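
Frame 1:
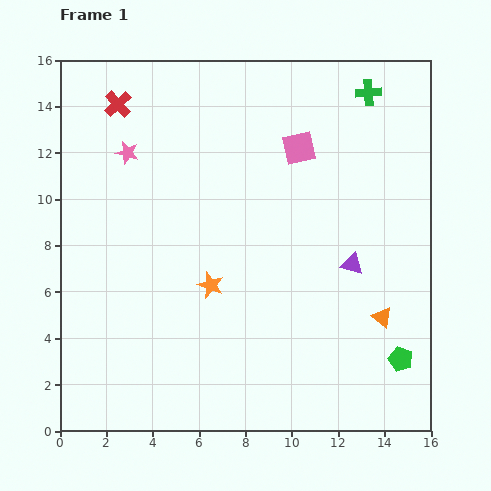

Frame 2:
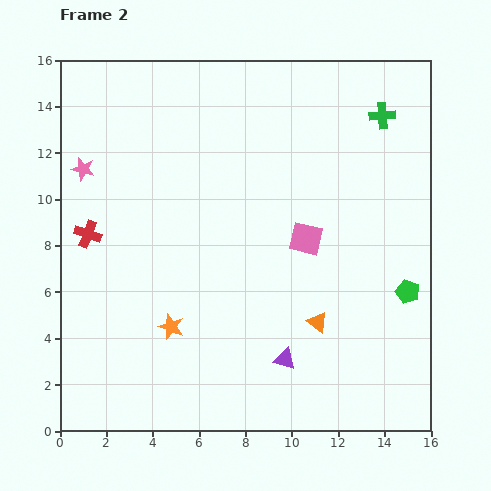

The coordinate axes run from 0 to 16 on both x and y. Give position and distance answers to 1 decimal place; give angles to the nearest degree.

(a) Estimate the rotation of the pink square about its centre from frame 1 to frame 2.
25° clockwise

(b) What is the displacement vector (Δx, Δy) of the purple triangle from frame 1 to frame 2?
(-2.9, -4.1)

The purple triangle was at (12.6, 7.2) in frame 1 and (9.7, 3.1) in frame 2.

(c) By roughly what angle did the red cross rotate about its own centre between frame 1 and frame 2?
29° counter-clockwise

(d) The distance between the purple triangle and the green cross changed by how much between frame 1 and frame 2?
+3.9

Distance in frame 1: 7.4. Distance in frame 2: 11.3.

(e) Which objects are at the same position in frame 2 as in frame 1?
none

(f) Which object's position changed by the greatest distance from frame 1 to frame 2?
the red cross

(moved 5.7; next 5.0)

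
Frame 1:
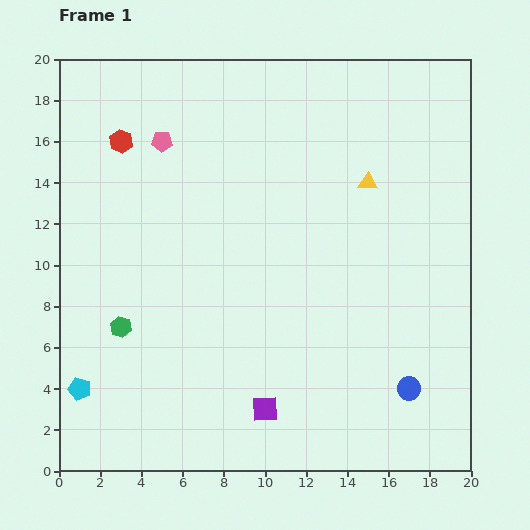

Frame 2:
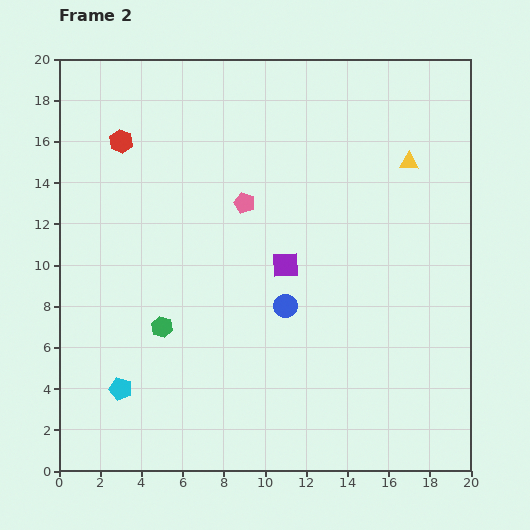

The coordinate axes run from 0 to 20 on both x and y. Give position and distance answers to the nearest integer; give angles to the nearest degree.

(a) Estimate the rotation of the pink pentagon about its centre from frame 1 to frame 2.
16° clockwise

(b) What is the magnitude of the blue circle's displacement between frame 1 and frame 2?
7

The blue circle moved from (17, 4) to (11, 8), a distance of √(6² + 4²) ≈ 7.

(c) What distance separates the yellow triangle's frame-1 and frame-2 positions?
2

The yellow triangle moved from (15, 14) to (17, 15), a distance of √(2² + 1²) ≈ 2.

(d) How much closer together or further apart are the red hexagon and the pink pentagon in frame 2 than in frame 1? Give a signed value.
+5

Distance in frame 1: 2. Distance in frame 2: 7.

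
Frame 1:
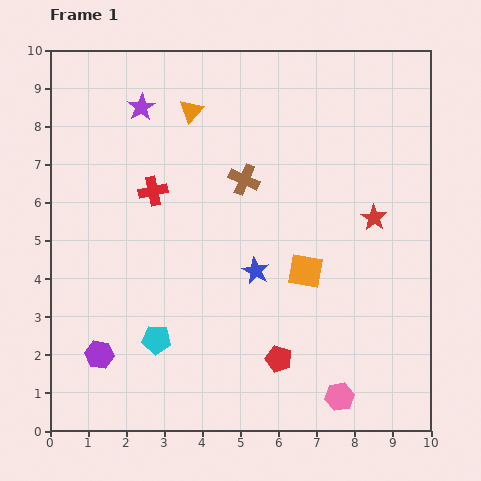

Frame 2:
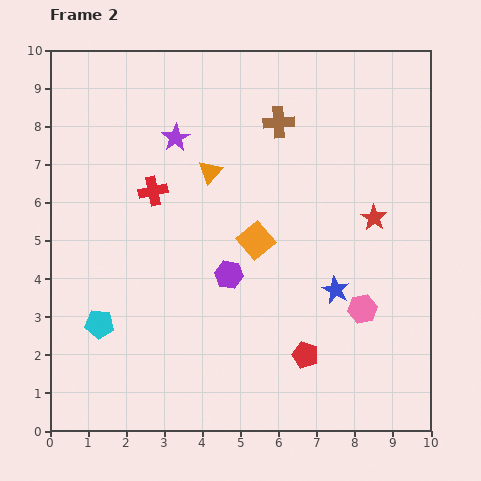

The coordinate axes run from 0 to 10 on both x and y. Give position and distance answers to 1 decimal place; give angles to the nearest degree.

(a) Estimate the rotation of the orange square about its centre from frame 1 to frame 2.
40° clockwise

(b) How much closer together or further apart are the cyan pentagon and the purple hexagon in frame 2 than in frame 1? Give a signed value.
+2.0

Distance in frame 1: 1.6. Distance in frame 2: 3.6.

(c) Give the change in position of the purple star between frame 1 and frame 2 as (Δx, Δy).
(0.9, -0.8)

The purple star was at (2.4, 8.5) in frame 1 and (3.3, 7.7) in frame 2.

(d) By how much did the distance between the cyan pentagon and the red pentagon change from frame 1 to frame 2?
+2.3

Distance in frame 1: 3.2. Distance in frame 2: 5.5.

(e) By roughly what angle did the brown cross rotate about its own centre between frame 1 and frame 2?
27° counter-clockwise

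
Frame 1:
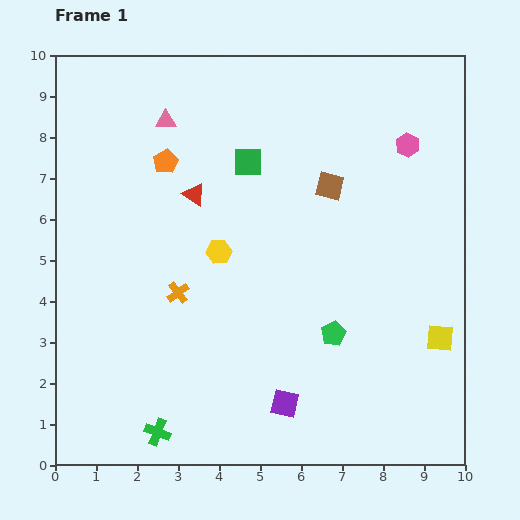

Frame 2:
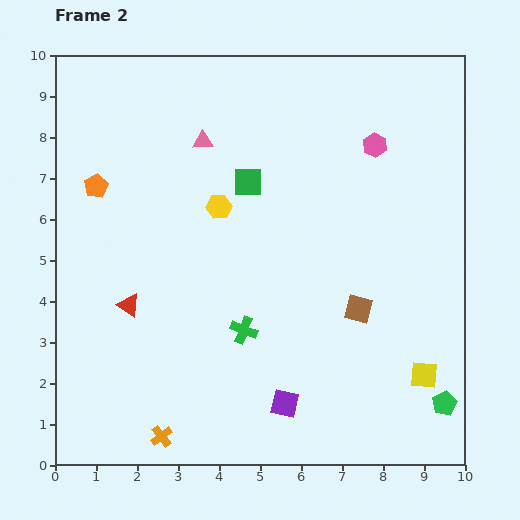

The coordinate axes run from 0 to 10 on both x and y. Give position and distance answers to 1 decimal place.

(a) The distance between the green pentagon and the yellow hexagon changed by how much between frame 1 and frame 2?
+3.9

Distance in frame 1: 3.4. Distance in frame 2: 7.3.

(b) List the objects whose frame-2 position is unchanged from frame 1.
the purple square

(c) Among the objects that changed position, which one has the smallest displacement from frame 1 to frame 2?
the green square

(moved 0.5)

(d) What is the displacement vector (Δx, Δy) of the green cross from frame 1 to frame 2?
(2.1, 2.5)

The green cross was at (2.5, 0.8) in frame 1 and (4.6, 3.3) in frame 2.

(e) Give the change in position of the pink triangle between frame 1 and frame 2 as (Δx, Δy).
(0.9, -0.5)

The pink triangle was at (2.7, 8.4) in frame 1 and (3.6, 7.9) in frame 2.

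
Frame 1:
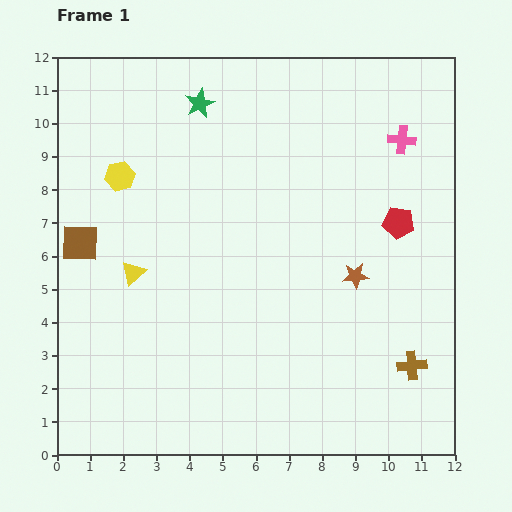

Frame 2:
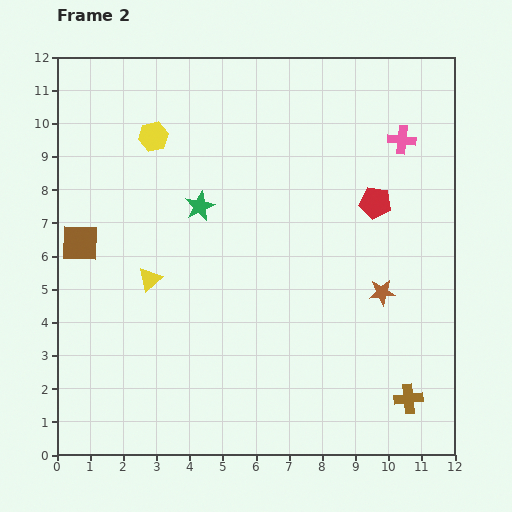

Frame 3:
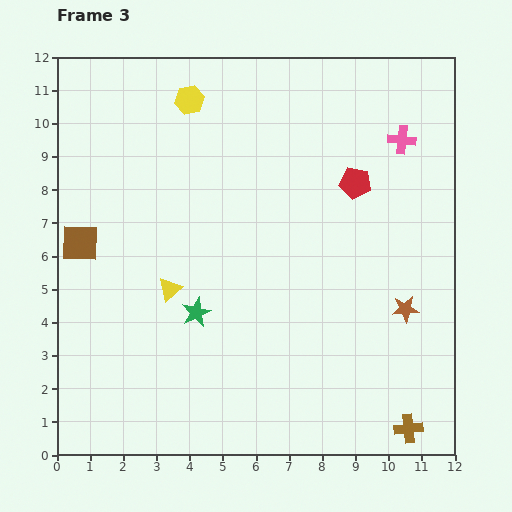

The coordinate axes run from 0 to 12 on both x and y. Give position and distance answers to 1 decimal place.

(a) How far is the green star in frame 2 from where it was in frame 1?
3.1

The green star moved from (4.3, 10.6) to (4.3, 7.5), a distance of √(0.0² + 3.1²) ≈ 3.1.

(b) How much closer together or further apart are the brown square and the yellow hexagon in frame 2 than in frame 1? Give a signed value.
+1.6

Distance in frame 1: 2.3. Distance in frame 2: 3.9.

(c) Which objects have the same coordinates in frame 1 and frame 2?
the pink cross, the brown square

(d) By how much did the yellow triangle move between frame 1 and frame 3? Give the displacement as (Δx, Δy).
(1.1, -0.5)

The yellow triangle was at (2.3, 5.5) in frame 1 and (3.4, 5.0) in frame 3.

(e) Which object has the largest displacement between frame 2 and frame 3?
the green star

(moved 3.2; next 1.6)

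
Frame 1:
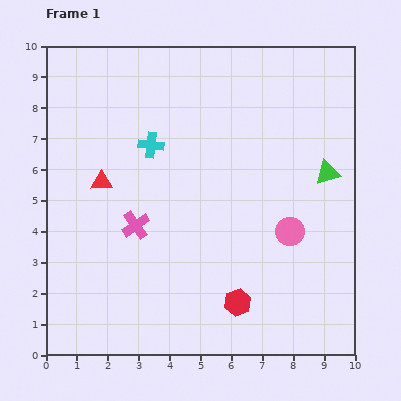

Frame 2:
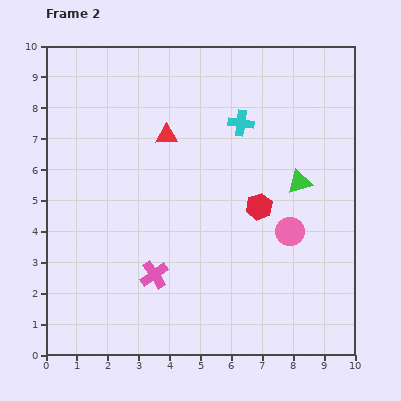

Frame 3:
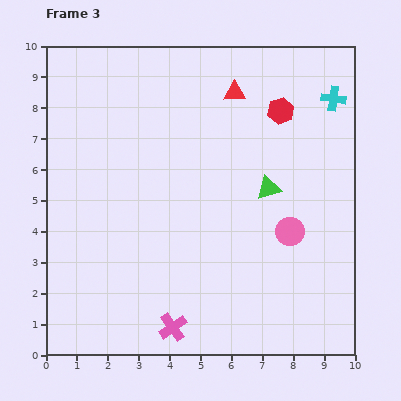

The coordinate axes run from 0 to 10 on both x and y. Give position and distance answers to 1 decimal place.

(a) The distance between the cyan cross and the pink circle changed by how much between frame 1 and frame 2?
-1.5

Distance in frame 1: 5.3. Distance in frame 2: 3.8.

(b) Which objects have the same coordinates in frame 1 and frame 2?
the pink circle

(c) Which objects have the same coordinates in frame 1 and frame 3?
the pink circle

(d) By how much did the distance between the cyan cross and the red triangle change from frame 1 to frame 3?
+1.2

Distance in frame 1: 2.0. Distance in frame 3: 3.2.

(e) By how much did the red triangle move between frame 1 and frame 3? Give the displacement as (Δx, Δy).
(4.3, 2.9)

The red triangle was at (1.8, 5.6) in frame 1 and (6.1, 8.5) in frame 3.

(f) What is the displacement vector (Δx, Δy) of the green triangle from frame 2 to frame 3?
(-1.0, -0.2)

The green triangle was at (8.2, 5.6) in frame 2 and (7.2, 5.4) in frame 3.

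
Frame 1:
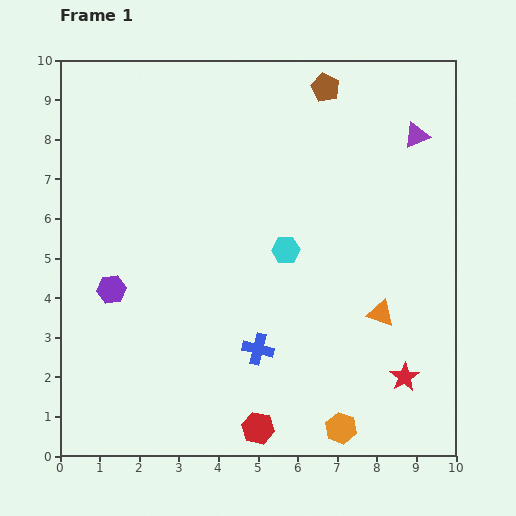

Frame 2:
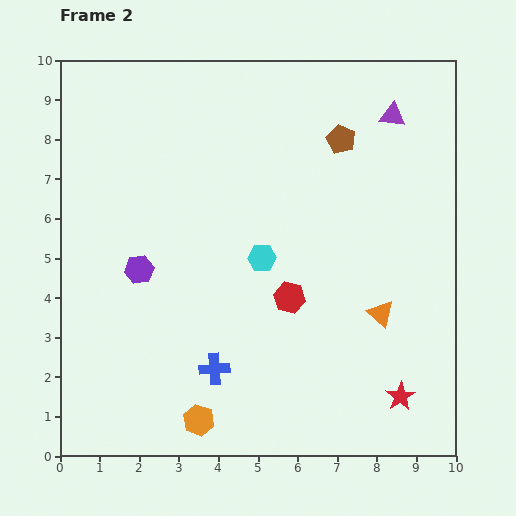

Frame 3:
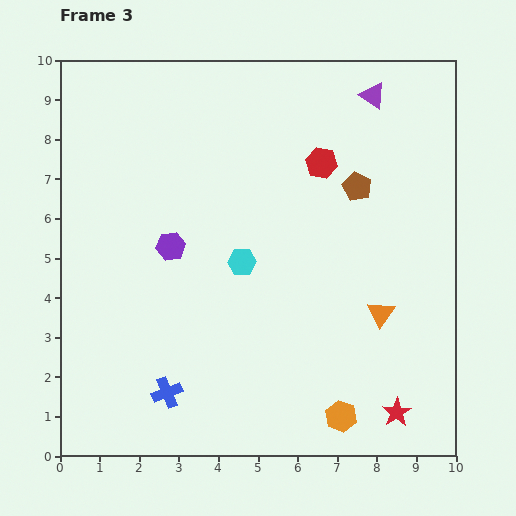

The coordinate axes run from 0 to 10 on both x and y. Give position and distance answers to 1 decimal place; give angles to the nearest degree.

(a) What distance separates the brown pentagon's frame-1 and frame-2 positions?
1.4

The brown pentagon moved from (6.7, 9.3) to (7.1, 8.0), a distance of √(0.4² + 1.3²) ≈ 1.4.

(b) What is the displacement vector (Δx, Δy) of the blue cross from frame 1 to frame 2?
(-1.1, -0.5)

The blue cross was at (5.0, 2.7) in frame 1 and (3.9, 2.2) in frame 2.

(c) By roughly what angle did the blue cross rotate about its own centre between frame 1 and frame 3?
35° counter-clockwise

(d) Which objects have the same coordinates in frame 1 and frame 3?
the orange triangle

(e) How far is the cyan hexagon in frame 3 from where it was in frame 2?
0.5

The cyan hexagon moved from (5.1, 5.0) to (4.6, 4.9), a distance of √(0.5² + 0.1²) ≈ 0.5.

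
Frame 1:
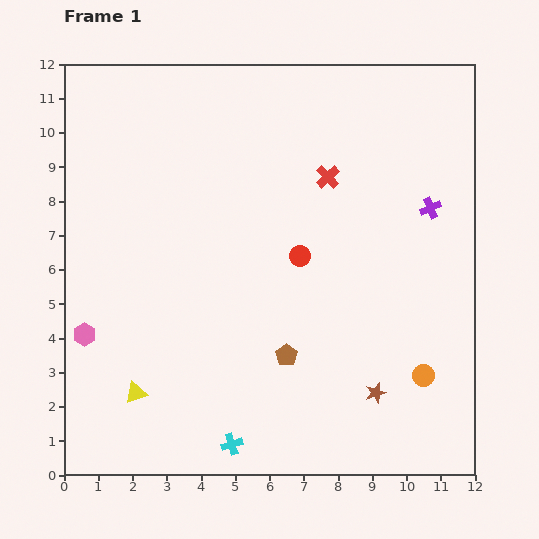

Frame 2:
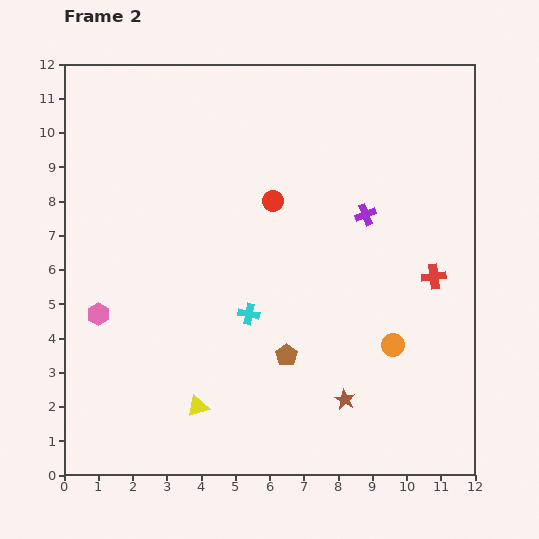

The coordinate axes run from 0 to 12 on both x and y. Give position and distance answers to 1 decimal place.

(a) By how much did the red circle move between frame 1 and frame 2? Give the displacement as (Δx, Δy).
(-0.8, 1.6)

The red circle was at (6.9, 6.4) in frame 1 and (6.1, 8.0) in frame 2.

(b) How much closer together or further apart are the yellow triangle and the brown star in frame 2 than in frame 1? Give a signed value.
-2.7

Distance in frame 1: 7.0. Distance in frame 2: 4.3.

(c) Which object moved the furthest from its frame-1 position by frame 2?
the red cross

(moved 4.2; next 3.8)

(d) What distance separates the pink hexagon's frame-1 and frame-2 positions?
0.7

The pink hexagon moved from (0.6, 4.1) to (1.0, 4.7), a distance of √(0.4² + 0.6²) ≈ 0.7.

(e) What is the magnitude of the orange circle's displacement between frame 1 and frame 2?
1.3

The orange circle moved from (10.5, 2.9) to (9.6, 3.8), a distance of √(0.9² + 0.9²) ≈ 1.3.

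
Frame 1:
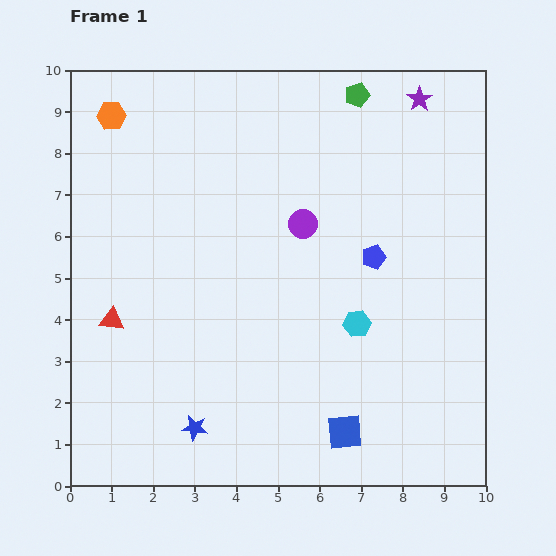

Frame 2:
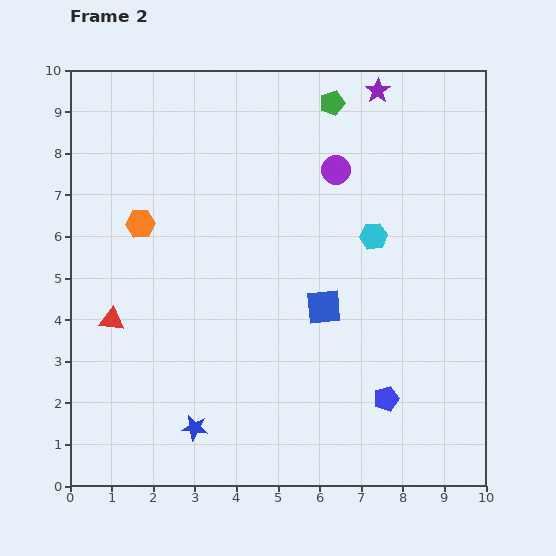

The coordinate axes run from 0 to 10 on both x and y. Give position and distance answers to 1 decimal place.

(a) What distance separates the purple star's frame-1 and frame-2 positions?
1.0

The purple star moved from (8.4, 9.3) to (7.4, 9.5), a distance of √(1.0² + 0.2²) ≈ 1.0.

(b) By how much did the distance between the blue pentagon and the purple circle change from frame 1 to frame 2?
+3.7

Distance in frame 1: 1.9. Distance in frame 2: 5.6.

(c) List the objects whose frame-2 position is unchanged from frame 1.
the red triangle, the blue star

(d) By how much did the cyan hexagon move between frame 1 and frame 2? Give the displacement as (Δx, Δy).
(0.4, 2.1)

The cyan hexagon was at (6.9, 3.9) in frame 1 and (7.3, 6.0) in frame 2.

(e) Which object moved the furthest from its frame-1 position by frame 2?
the blue pentagon

(moved 3.4; next 3.0)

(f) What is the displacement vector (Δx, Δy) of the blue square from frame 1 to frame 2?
(-0.5, 3.0)

The blue square was at (6.6, 1.3) in frame 1 and (6.1, 4.3) in frame 2.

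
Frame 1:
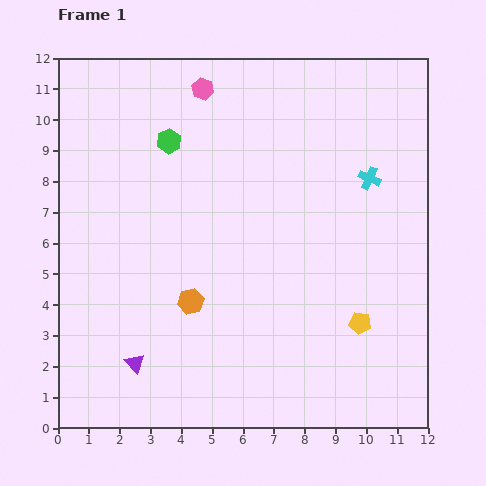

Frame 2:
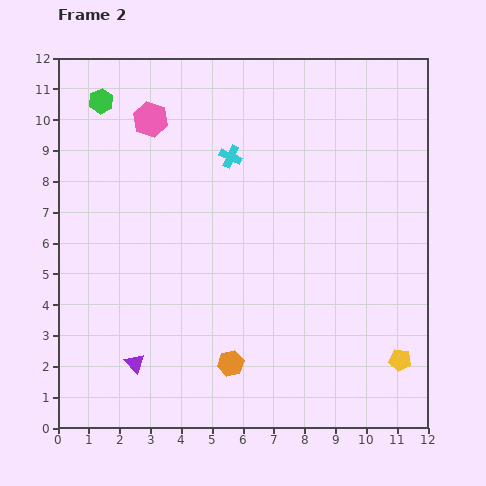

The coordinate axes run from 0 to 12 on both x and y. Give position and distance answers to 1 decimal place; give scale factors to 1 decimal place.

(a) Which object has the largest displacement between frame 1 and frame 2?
the cyan cross

(moved 4.6; next 2.6)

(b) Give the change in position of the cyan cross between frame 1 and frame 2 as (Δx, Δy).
(-4.5, 0.7)

The cyan cross was at (10.1, 8.1) in frame 1 and (5.6, 8.8) in frame 2.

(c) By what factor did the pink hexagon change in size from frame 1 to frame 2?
1.6×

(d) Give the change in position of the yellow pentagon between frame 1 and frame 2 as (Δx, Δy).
(1.3, -1.2)

The yellow pentagon was at (9.8, 3.4) in frame 1 and (11.1, 2.2) in frame 2.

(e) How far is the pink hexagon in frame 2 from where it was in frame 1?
2.0

The pink hexagon moved from (4.7, 11.0) to (3.0, 10.0), a distance of √(1.7² + 1.0²) ≈ 2.0.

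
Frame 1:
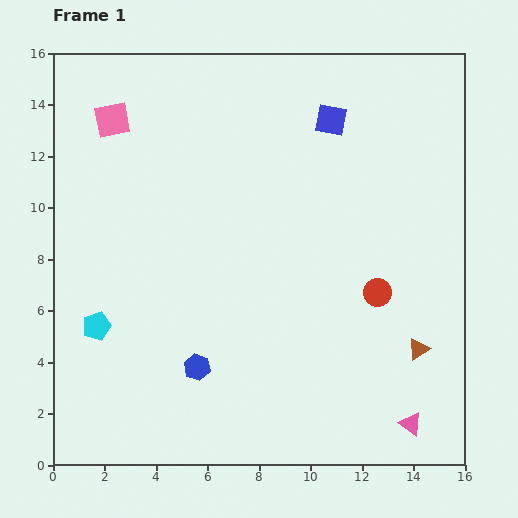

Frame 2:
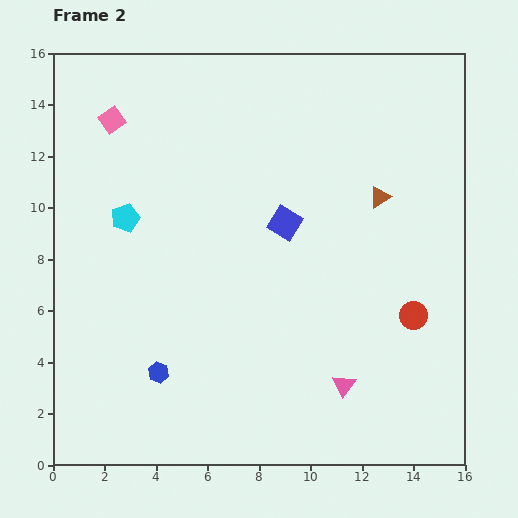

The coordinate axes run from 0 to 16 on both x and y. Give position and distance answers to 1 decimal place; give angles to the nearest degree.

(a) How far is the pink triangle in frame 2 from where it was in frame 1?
3.0

The pink triangle moved from (13.9, 1.6) to (11.3, 3.1), a distance of √(2.6² + 1.5²) ≈ 3.0.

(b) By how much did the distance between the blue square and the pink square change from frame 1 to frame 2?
-0.7

Distance in frame 1: 8.5. Distance in frame 2: 7.8.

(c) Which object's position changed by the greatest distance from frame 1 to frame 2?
the brown triangle

(moved 6.1; next 4.4)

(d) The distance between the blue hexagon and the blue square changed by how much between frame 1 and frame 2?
-3.3

Distance in frame 1: 10.9. Distance in frame 2: 7.6.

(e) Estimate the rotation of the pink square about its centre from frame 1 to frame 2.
25° counter-clockwise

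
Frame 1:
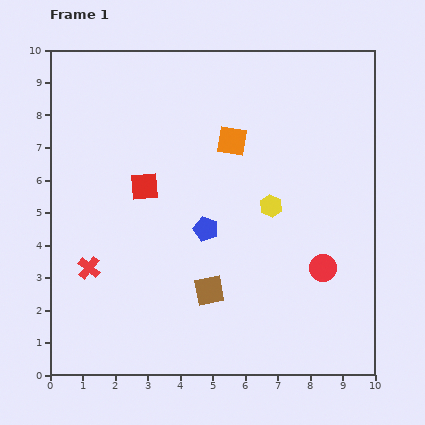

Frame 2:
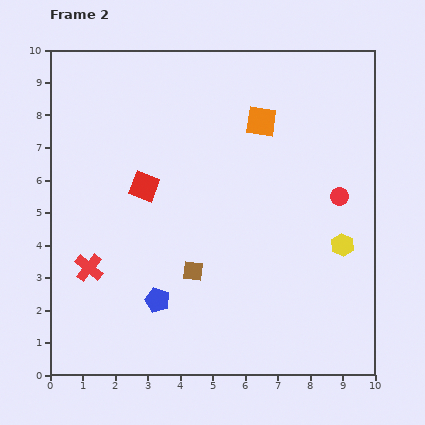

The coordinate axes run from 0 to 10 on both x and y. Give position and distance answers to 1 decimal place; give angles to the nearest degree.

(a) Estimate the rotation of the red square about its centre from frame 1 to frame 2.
27° clockwise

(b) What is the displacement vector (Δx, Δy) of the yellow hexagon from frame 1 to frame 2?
(2.2, -1.2)

The yellow hexagon was at (6.8, 5.2) in frame 1 and (9.0, 4.0) in frame 2.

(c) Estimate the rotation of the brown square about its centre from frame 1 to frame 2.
18° clockwise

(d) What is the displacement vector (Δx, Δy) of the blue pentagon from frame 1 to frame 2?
(-1.5, -2.2)

The blue pentagon was at (4.8, 4.5) in frame 1 and (3.3, 2.3) in frame 2.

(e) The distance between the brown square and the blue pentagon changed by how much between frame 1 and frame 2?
-0.5

Distance in frame 1: 1.9. Distance in frame 2: 1.4.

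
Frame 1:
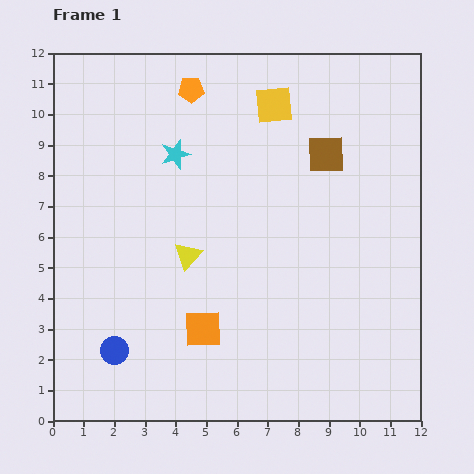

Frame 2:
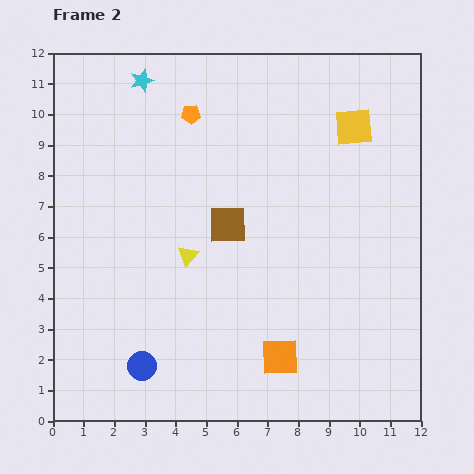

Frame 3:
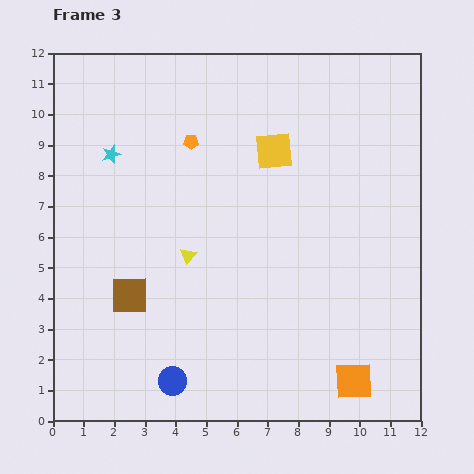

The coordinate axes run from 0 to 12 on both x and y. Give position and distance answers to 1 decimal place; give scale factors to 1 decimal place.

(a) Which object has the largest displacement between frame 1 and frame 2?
the brown square

(moved 3.9; next 2.7)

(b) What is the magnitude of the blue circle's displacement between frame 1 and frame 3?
2.1

The blue circle moved from (2.0, 2.3) to (3.9, 1.3), a distance of √(1.9² + 1.0²) ≈ 2.1.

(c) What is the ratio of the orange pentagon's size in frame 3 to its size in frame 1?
0.6×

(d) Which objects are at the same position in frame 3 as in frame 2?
the yellow triangle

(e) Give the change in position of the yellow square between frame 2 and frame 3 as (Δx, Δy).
(-2.6, -0.8)

The yellow square was at (9.8, 9.6) in frame 2 and (7.2, 8.8) in frame 3.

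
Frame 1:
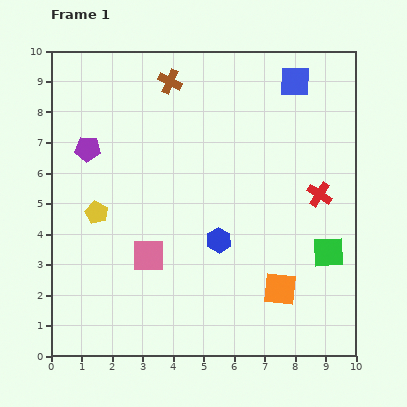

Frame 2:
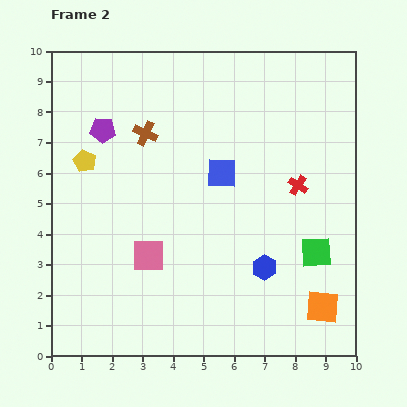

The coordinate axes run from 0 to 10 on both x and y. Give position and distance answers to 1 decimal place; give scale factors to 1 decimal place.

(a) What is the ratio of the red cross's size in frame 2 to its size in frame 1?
0.8×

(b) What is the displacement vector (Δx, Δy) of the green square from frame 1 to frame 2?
(-0.4, 0.0)

The green square was at (9.1, 3.4) in frame 1 and (8.7, 3.4) in frame 2.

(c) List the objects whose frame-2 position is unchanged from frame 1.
the pink square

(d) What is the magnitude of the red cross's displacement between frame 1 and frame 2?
0.8

The red cross moved from (8.8, 5.3) to (8.1, 5.6), a distance of √(0.7² + 0.3²) ≈ 0.8.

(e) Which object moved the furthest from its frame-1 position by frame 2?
the blue square

(moved 3.8; next 1.9)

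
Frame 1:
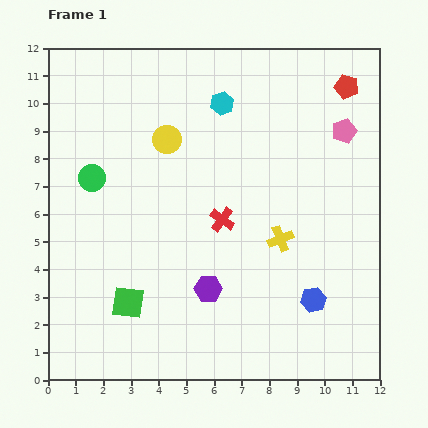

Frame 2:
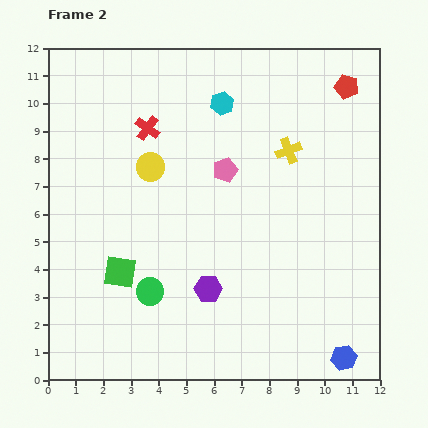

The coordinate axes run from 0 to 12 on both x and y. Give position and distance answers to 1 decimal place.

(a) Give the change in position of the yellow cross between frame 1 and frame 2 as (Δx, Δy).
(0.3, 3.2)

The yellow cross was at (8.4, 5.1) in frame 1 and (8.7, 8.3) in frame 2.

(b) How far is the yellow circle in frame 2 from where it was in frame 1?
1.2

The yellow circle moved from (4.3, 8.7) to (3.7, 7.7), a distance of √(0.6² + 1.0²) ≈ 1.2.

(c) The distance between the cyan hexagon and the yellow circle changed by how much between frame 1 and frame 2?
+1.1

Distance in frame 1: 2.4. Distance in frame 2: 3.5.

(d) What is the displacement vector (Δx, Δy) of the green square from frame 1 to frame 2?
(-0.3, 1.1)

The green square was at (2.9, 2.8) in frame 1 and (2.6, 3.9) in frame 2.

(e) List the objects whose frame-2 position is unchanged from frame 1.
the purple hexagon, the red pentagon, the cyan hexagon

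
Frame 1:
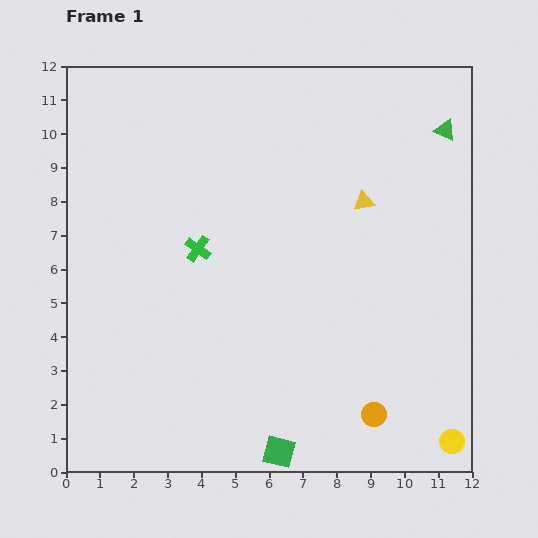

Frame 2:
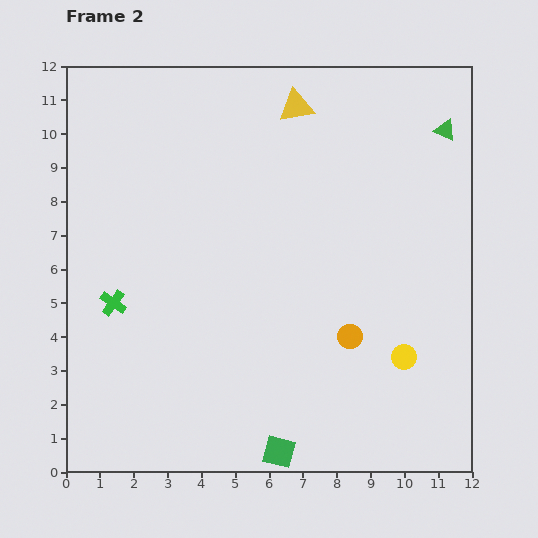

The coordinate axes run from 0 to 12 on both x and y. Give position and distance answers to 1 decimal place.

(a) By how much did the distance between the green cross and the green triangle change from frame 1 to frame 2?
+2.9

Distance in frame 1: 8.1. Distance in frame 2: 11.0.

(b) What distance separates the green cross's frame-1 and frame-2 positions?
3.0

The green cross moved from (3.9, 6.6) to (1.4, 5.0), a distance of √(2.5² + 1.6²) ≈ 3.0.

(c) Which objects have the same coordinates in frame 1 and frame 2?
the green triangle, the green square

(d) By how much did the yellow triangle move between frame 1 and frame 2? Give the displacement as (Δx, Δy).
(-2.0, 2.8)

The yellow triangle was at (8.8, 8.0) in frame 1 and (6.8, 10.8) in frame 2.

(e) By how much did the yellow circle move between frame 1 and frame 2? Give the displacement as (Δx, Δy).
(-1.4, 2.5)

The yellow circle was at (11.4, 0.9) in frame 1 and (10.0, 3.4) in frame 2.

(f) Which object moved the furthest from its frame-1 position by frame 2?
the yellow triangle

(moved 3.4; next 3.0)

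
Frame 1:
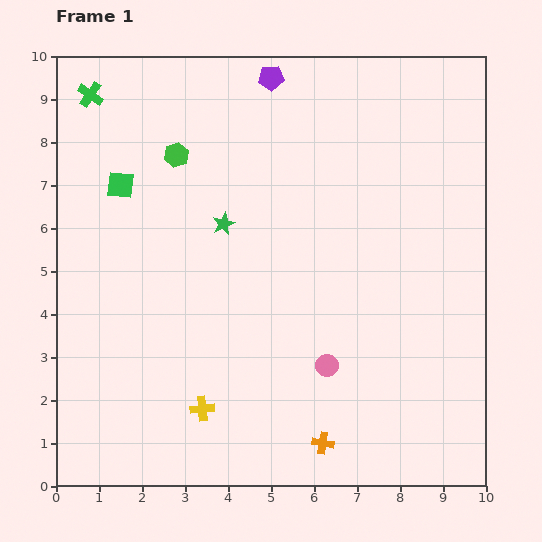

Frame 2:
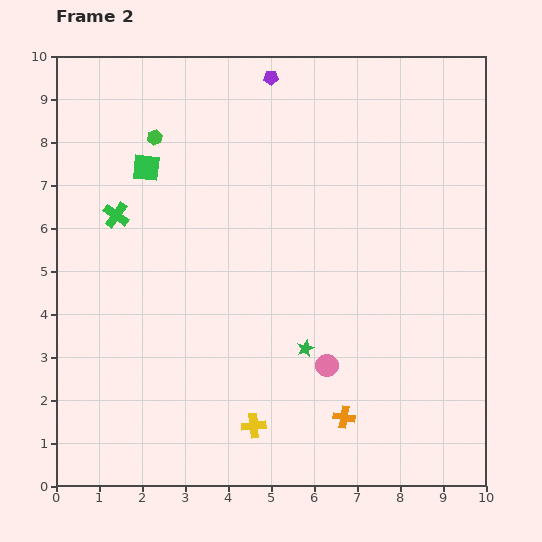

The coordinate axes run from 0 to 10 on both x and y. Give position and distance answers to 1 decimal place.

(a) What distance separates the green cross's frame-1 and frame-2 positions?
2.9

The green cross moved from (0.8, 9.1) to (1.4, 6.3), a distance of √(0.6² + 2.8²) ≈ 2.9.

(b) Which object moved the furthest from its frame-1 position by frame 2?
the green star

(moved 3.5; next 2.9)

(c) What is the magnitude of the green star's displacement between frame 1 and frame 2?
3.5

The green star moved from (3.9, 6.1) to (5.8, 3.2), a distance of √(1.9² + 2.9²) ≈ 3.5.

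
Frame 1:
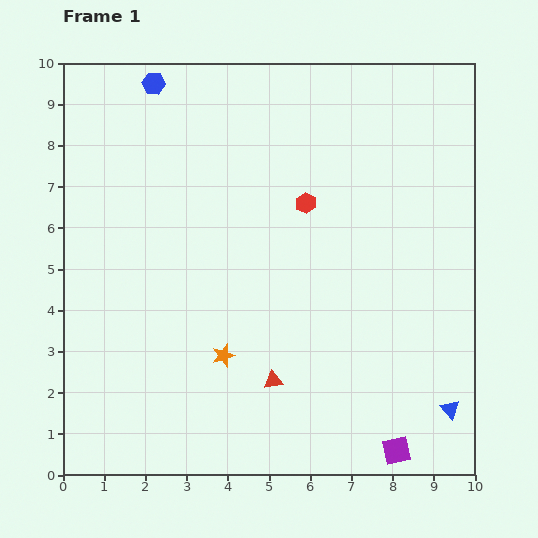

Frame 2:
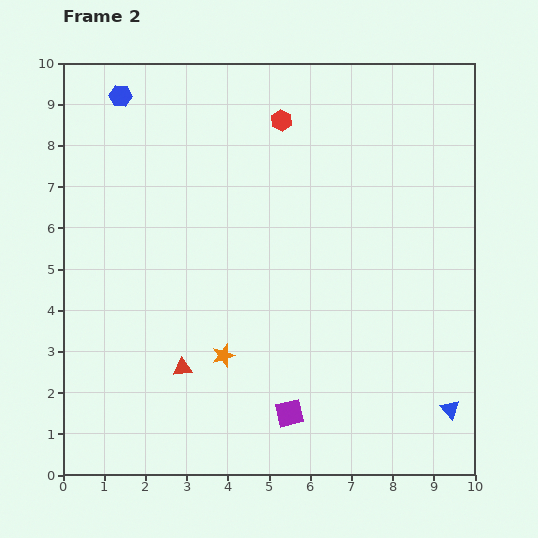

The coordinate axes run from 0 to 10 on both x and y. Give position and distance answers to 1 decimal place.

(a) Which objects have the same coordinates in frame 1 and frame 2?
the orange star, the blue triangle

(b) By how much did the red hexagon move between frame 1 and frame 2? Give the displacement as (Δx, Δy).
(-0.6, 2.0)

The red hexagon was at (5.9, 6.6) in frame 1 and (5.3, 8.6) in frame 2.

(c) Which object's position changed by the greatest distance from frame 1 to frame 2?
the purple square

(moved 2.8; next 2.2)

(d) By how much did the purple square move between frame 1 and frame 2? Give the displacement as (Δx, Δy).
(-2.6, 0.9)

The purple square was at (8.1, 0.6) in frame 1 and (5.5, 1.5) in frame 2.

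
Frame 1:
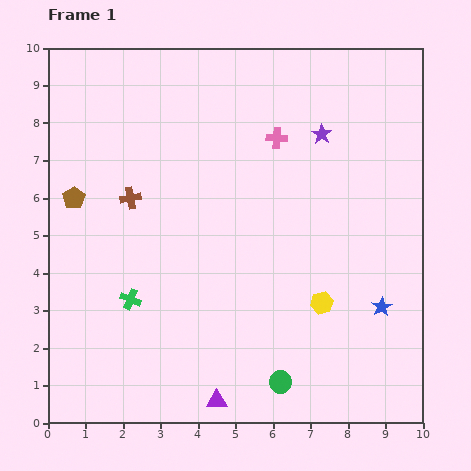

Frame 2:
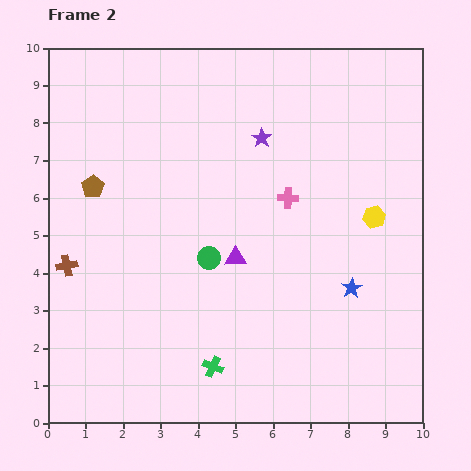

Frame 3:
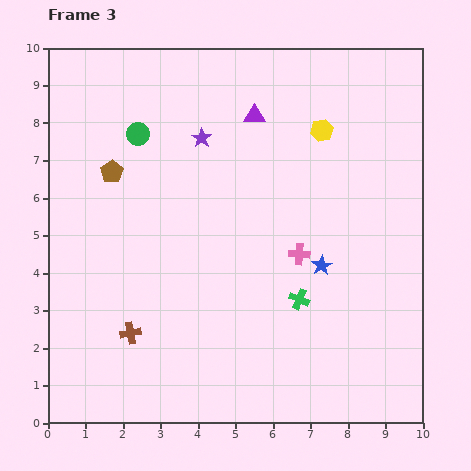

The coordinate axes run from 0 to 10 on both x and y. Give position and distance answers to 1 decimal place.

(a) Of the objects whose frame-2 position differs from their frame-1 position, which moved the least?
the brown pentagon

(moved 0.6)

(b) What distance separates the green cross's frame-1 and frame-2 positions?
2.8

The green cross moved from (2.2, 3.3) to (4.4, 1.5), a distance of √(2.2² + 1.8²) ≈ 2.8.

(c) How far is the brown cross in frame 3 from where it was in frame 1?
3.6

The brown cross moved from (2.2, 6.0) to (2.2, 2.4), a distance of √(0.0² + 3.6²) ≈ 3.6.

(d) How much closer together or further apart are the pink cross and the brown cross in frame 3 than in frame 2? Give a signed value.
-1.2

Distance in frame 2: 6.2. Distance in frame 3: 5.0.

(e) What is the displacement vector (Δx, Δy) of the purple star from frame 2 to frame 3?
(-1.6, 0.0)

The purple star was at (5.7, 7.6) in frame 2 and (4.1, 7.6) in frame 3.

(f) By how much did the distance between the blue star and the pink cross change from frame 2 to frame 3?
-2.2

Distance in frame 2: 2.9. Distance in frame 3: 0.7.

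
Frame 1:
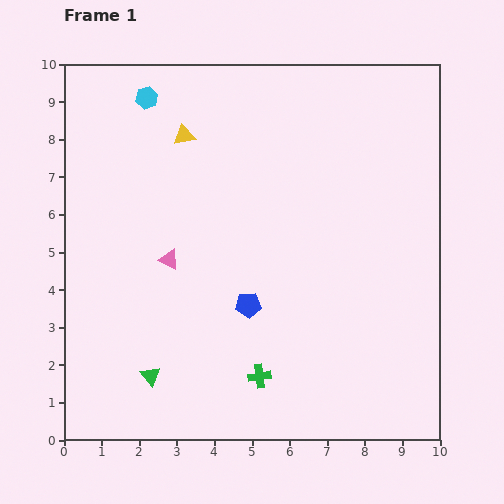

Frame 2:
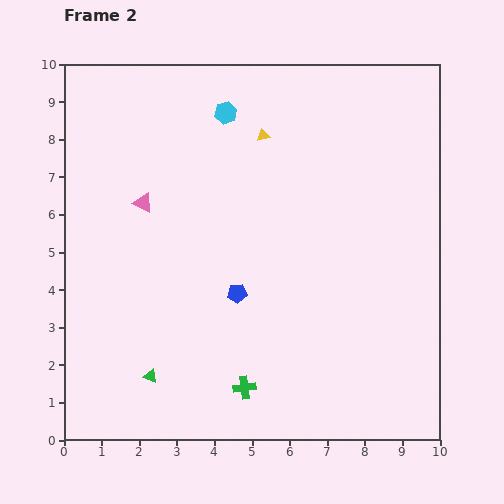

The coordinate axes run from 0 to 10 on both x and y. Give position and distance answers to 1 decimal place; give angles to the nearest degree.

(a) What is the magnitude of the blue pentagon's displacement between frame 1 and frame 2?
0.4

The blue pentagon moved from (4.9, 3.6) to (4.6, 3.9), a distance of √(0.3² + 0.3²) ≈ 0.4.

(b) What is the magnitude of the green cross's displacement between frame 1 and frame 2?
0.5

The green cross moved from (5.2, 1.7) to (4.8, 1.4), a distance of √(0.4² + 0.3²) ≈ 0.5.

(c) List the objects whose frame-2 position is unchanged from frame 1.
the green triangle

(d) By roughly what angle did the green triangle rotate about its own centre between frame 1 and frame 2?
28° counter-clockwise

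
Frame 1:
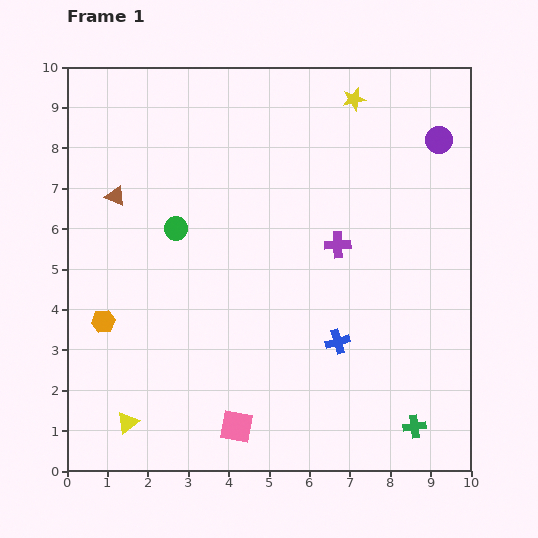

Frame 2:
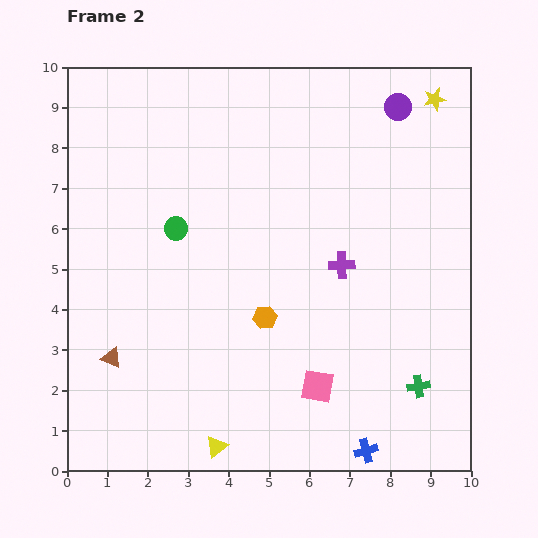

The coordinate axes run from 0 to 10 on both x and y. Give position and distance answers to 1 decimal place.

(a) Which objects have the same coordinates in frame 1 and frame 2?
the green circle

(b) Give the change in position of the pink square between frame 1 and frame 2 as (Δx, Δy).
(2.0, 1.0)

The pink square was at (4.2, 1.1) in frame 1 and (6.2, 2.1) in frame 2.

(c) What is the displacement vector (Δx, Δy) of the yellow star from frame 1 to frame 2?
(2.0, 0.0)

The yellow star was at (7.1, 9.2) in frame 1 and (9.1, 9.2) in frame 2.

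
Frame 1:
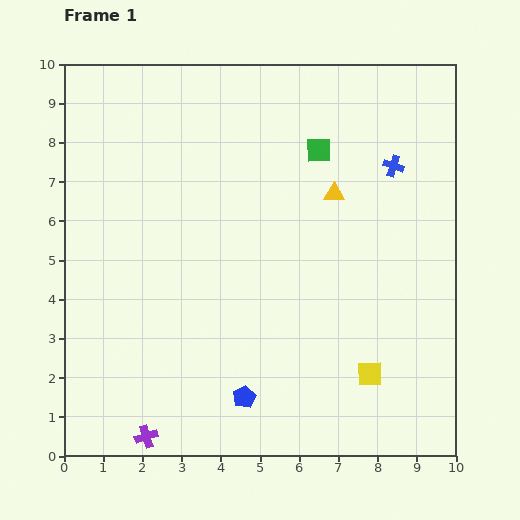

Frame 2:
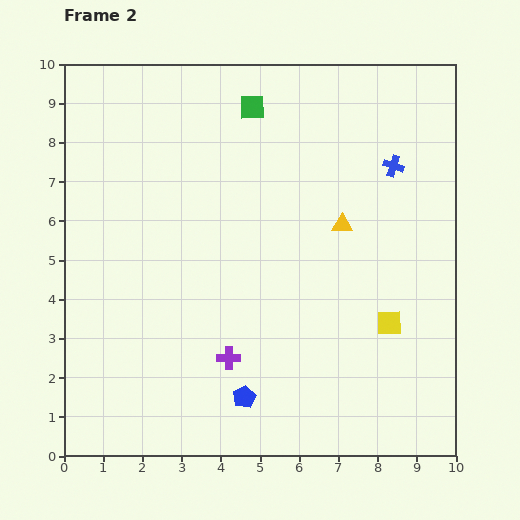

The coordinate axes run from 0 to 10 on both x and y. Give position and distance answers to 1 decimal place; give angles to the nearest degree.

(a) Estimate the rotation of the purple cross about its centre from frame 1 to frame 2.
16° clockwise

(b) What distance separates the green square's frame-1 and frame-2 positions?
2.0

The green square moved from (6.5, 7.8) to (4.8, 8.9), a distance of √(1.7² + 1.1²) ≈ 2.0.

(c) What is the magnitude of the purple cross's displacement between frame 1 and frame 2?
2.9

The purple cross moved from (2.1, 0.5) to (4.2, 2.5), a distance of √(2.1² + 2.0²) ≈ 2.9.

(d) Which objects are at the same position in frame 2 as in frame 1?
the blue cross, the blue pentagon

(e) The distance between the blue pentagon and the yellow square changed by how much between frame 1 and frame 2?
+0.9

Distance in frame 1: 3.3. Distance in frame 2: 4.2.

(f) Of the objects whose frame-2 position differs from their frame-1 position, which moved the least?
the yellow triangle

(moved 0.8)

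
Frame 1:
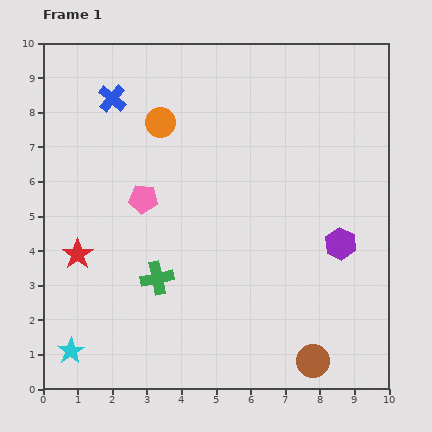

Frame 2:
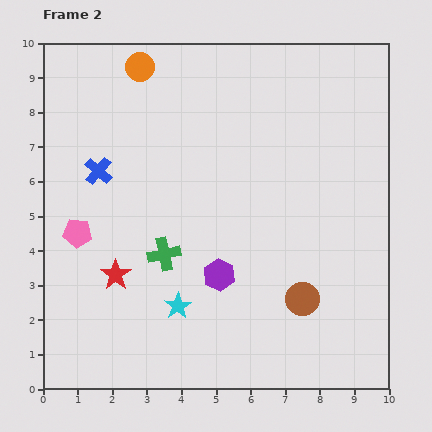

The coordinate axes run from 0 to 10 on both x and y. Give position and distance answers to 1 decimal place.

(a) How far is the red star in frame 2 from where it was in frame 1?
1.3

The red star moved from (1.0, 3.9) to (2.1, 3.3), a distance of √(1.1² + 0.6²) ≈ 1.3.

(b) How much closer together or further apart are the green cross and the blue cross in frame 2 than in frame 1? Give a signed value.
-2.3

Distance in frame 1: 5.4. Distance in frame 2: 3.1.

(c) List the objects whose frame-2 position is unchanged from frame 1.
none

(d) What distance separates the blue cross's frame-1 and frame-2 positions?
2.1

The blue cross moved from (2.0, 8.4) to (1.6, 6.3), a distance of √(0.4² + 2.1²) ≈ 2.1.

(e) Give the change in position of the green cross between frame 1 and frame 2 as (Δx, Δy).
(0.2, 0.7)

The green cross was at (3.3, 3.2) in frame 1 and (3.5, 3.9) in frame 2.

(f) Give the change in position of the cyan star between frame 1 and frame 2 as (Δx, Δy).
(3.1, 1.3)

The cyan star was at (0.8, 1.1) in frame 1 and (3.9, 2.4) in frame 2.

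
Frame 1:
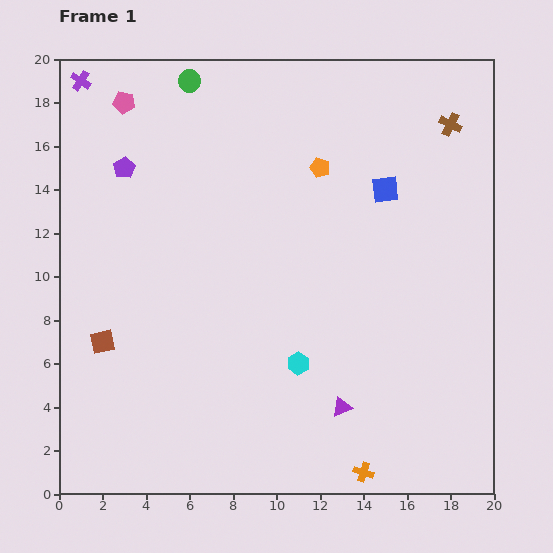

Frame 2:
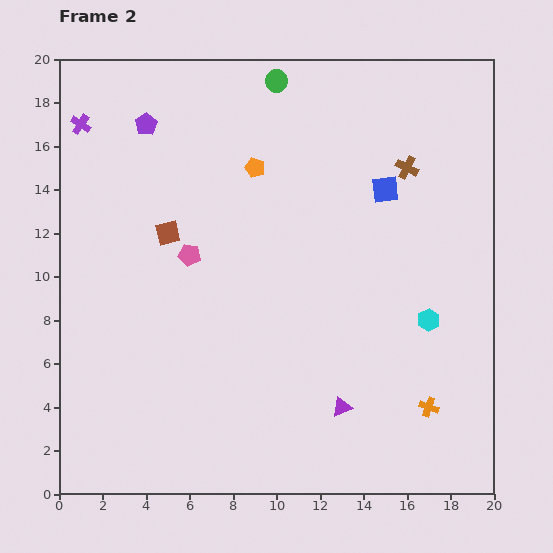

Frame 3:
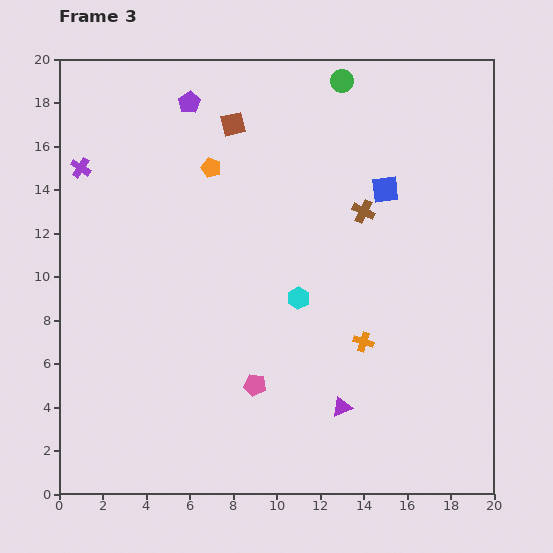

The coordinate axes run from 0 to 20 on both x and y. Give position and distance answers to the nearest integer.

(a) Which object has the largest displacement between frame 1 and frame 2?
the pink pentagon

(moved 8; next 6)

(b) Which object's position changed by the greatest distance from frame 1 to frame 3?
the pink pentagon

(moved 14; next 12)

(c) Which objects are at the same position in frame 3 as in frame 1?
the purple triangle, the blue square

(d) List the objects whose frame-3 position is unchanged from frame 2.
the purple triangle, the blue square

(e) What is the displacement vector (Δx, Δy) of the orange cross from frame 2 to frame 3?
(-3, 3)

The orange cross was at (17, 4) in frame 2 and (14, 7) in frame 3.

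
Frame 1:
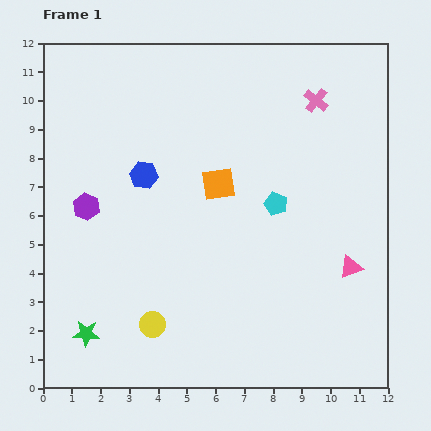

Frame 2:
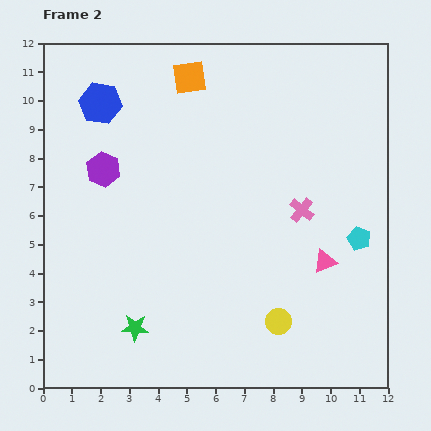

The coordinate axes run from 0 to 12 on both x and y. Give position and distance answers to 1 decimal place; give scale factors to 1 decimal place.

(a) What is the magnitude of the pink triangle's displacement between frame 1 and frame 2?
0.9

The pink triangle moved from (10.7, 4.2) to (9.8, 4.4), a distance of √(0.9² + 0.2²) ≈ 0.9.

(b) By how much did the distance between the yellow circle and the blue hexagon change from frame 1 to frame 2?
+4.6

Distance in frame 1: 5.2. Distance in frame 2: 9.8.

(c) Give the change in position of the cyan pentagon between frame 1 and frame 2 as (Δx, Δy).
(2.9, -1.2)

The cyan pentagon was at (8.1, 6.4) in frame 1 and (11.0, 5.2) in frame 2.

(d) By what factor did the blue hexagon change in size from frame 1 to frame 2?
1.5×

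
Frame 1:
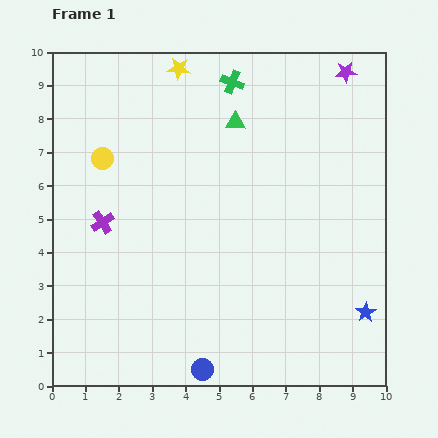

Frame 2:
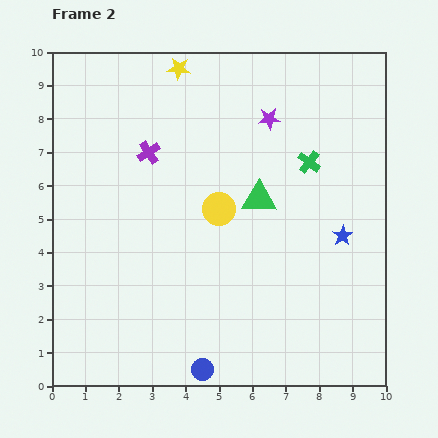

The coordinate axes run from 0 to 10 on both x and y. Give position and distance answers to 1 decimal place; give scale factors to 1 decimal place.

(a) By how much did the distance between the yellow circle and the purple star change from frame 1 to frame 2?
-4.6

Distance in frame 1: 7.7. Distance in frame 2: 3.1.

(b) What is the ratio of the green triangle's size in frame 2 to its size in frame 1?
1.7×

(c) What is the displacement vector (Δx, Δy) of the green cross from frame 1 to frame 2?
(2.3, -2.4)

The green cross was at (5.4, 9.1) in frame 1 and (7.7, 6.7) in frame 2.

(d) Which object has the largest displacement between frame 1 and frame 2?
the yellow circle

(moved 3.8; next 3.3)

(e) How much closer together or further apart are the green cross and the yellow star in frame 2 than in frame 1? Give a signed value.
+3.2

Distance in frame 1: 1.6. Distance in frame 2: 4.8.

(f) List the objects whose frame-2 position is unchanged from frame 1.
the blue circle, the yellow star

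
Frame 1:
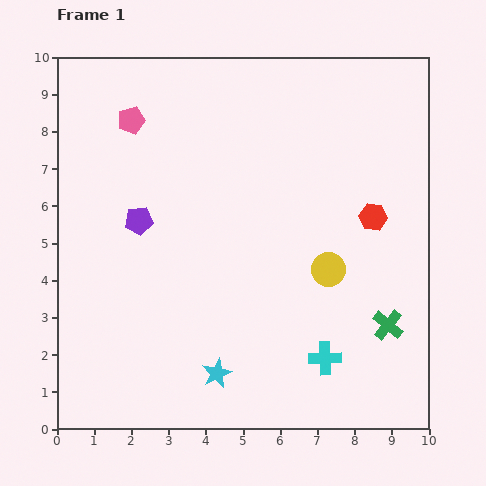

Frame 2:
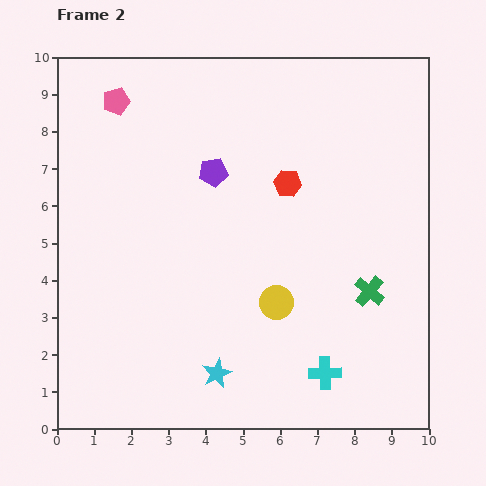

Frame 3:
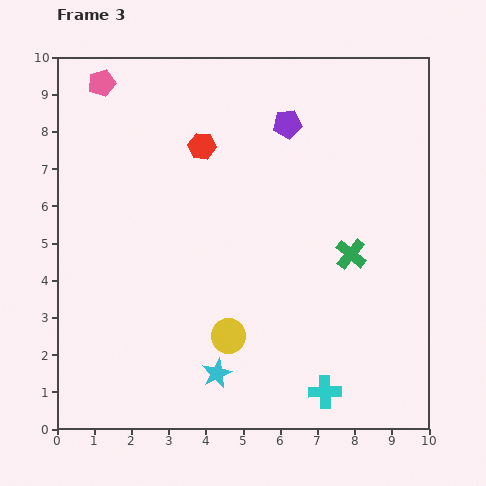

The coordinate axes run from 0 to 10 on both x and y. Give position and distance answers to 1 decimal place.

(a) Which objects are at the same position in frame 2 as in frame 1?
the cyan star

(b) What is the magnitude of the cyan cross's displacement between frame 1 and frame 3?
0.9

The cyan cross moved from (7.2, 1.9) to (7.2, 1.0), a distance of √(0.0² + 0.9²) ≈ 0.9.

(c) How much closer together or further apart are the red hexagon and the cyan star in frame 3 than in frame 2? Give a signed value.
+0.7

Distance in frame 2: 5.4. Distance in frame 3: 6.1.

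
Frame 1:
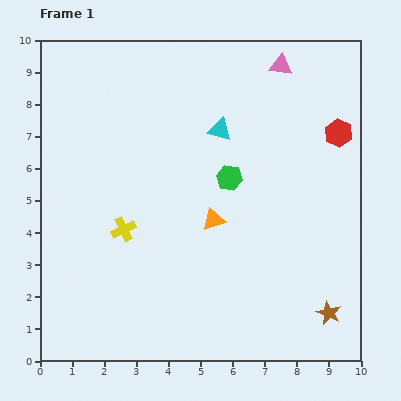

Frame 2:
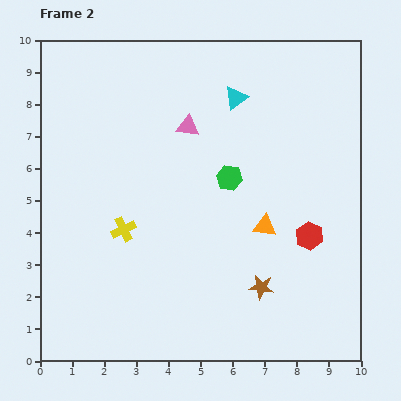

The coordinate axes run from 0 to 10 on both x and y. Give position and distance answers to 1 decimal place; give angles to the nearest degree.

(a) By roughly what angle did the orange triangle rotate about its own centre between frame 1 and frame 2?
26° clockwise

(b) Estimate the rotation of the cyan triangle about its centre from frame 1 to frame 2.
51° counter-clockwise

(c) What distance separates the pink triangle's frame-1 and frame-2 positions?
3.5

The pink triangle moved from (7.5, 9.2) to (4.6, 7.3), a distance of √(2.9² + 1.9²) ≈ 3.5.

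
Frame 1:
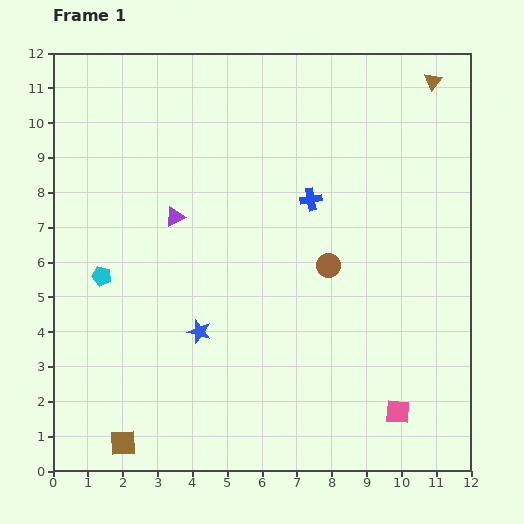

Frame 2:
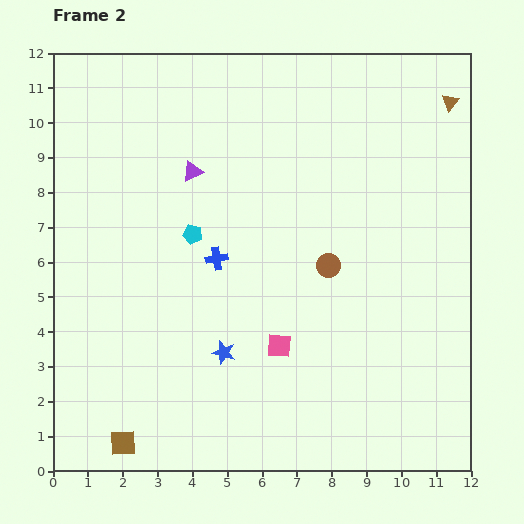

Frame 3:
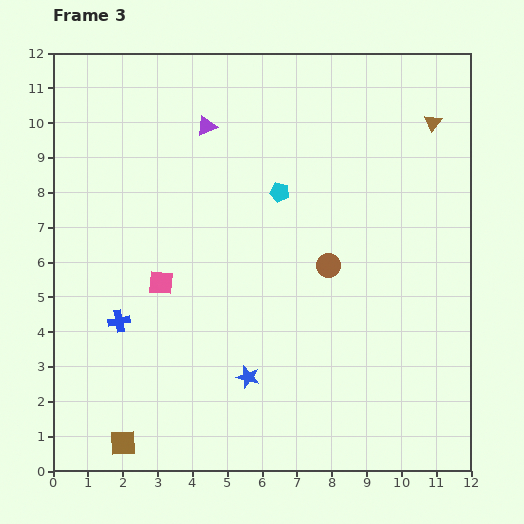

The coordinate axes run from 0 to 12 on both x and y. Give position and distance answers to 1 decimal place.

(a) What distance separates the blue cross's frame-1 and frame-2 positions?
3.2

The blue cross moved from (7.4, 7.8) to (4.7, 6.1), a distance of √(2.7² + 1.7²) ≈ 3.2.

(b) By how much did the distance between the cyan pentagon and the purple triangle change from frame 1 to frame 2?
-0.9

Distance in frame 1: 2.7. Distance in frame 2: 1.8.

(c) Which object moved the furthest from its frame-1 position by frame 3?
the pink square

(moved 7.7; next 6.5)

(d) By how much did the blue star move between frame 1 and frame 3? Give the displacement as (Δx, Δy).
(1.4, -1.3)

The blue star was at (4.2, 4.0) in frame 1 and (5.6, 2.7) in frame 3.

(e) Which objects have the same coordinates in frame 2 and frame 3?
the brown circle, the brown square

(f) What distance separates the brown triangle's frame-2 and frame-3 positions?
0.8

The brown triangle moved from (11.4, 10.6) to (10.9, 10.0), a distance of √(0.5² + 0.6²) ≈ 0.8.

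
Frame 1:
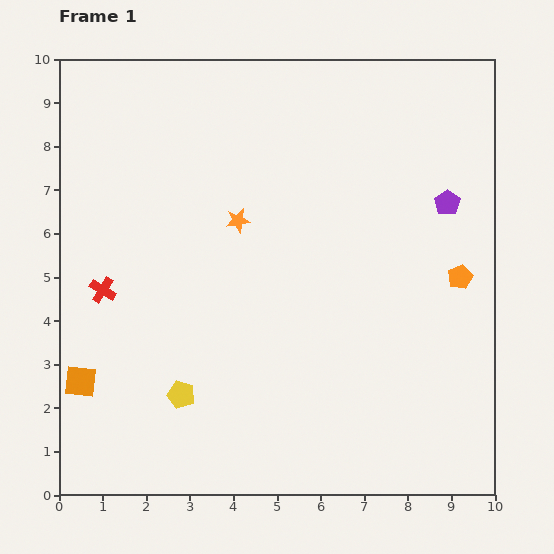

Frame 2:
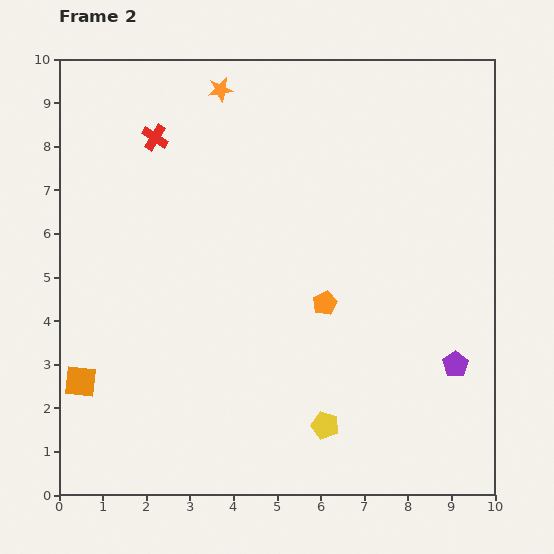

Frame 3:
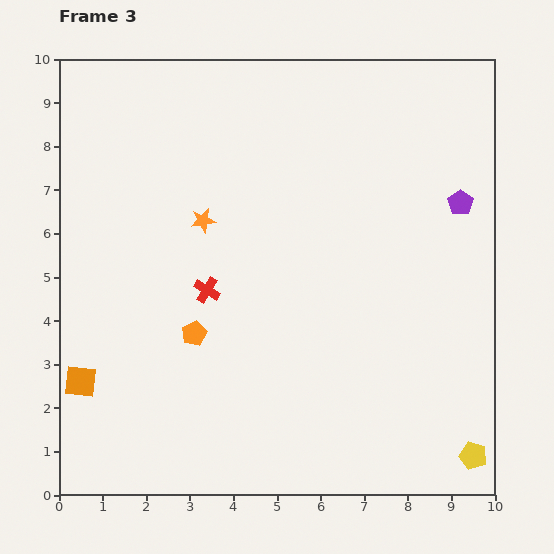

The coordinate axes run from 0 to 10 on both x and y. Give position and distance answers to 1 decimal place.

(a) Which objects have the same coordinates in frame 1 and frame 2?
the orange square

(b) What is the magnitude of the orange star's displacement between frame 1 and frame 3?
0.8

The orange star moved from (4.1, 6.3) to (3.3, 6.3), a distance of √(0.8² + 0.0²) ≈ 0.8.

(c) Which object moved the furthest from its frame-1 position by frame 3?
the yellow pentagon

(moved 6.8; next 6.2)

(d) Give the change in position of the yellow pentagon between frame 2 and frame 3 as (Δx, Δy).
(3.4, -0.7)

The yellow pentagon was at (6.1, 1.6) in frame 2 and (9.5, 0.9) in frame 3.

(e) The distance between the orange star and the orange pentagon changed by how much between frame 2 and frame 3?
-2.9

Distance in frame 2: 5.5. Distance in frame 3: 2.6.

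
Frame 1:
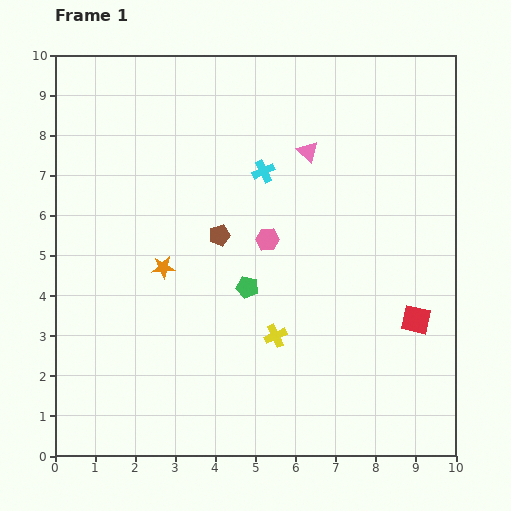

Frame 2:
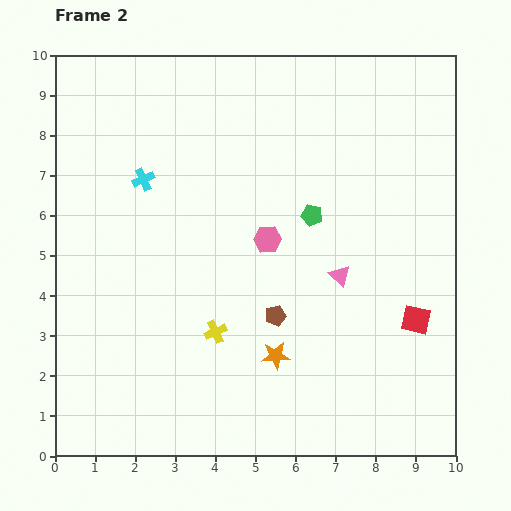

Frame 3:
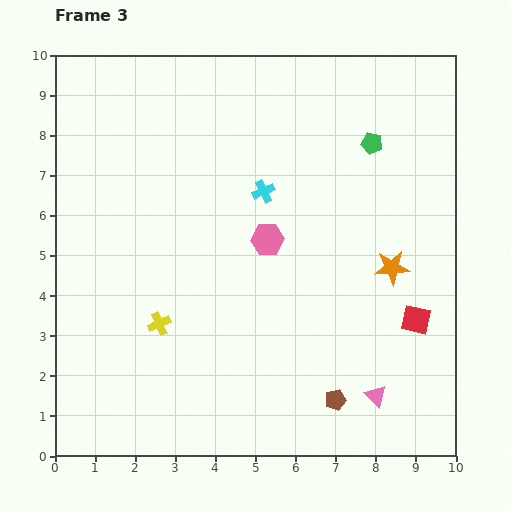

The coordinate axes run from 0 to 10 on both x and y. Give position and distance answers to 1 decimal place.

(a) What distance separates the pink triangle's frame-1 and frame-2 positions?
3.2

The pink triangle moved from (6.3, 7.6) to (7.1, 4.5), a distance of √(0.8² + 3.1²) ≈ 3.2.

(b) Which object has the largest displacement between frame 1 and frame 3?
the pink triangle

(moved 6.3; next 5.7)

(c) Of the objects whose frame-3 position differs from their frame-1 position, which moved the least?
the cyan cross

(moved 0.5)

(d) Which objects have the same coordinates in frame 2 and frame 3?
the red square, the pink hexagon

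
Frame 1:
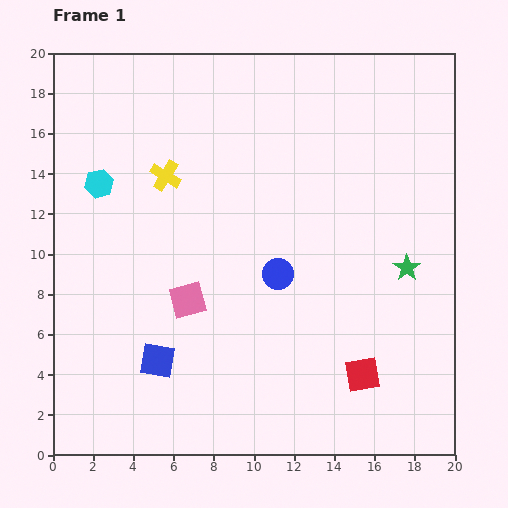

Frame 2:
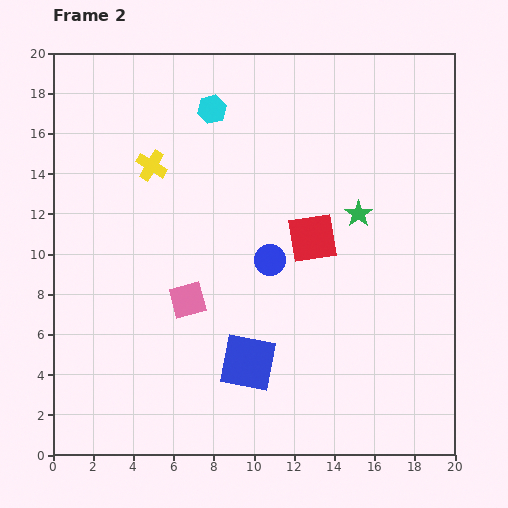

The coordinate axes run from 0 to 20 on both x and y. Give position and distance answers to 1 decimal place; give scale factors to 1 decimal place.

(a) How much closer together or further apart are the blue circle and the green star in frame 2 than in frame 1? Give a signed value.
-1.4

Distance in frame 1: 6.4. Distance in frame 2: 5.0.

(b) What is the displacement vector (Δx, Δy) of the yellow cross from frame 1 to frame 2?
(-0.7, 0.5)

The yellow cross was at (5.6, 13.9) in frame 1 and (4.9, 14.4) in frame 2.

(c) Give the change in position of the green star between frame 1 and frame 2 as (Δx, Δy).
(-2.4, 2.7)

The green star was at (17.6, 9.3) in frame 1 and (15.2, 12.0) in frame 2.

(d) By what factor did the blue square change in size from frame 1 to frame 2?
1.6×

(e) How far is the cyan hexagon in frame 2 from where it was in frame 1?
6.7

The cyan hexagon moved from (2.3, 13.5) to (7.9, 17.2), a distance of √(5.6² + 3.7²) ≈ 6.7.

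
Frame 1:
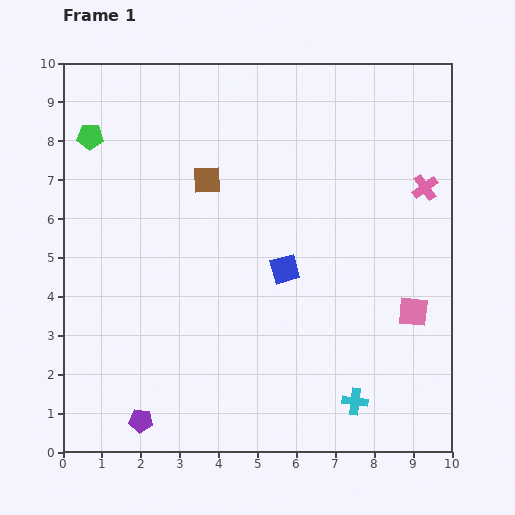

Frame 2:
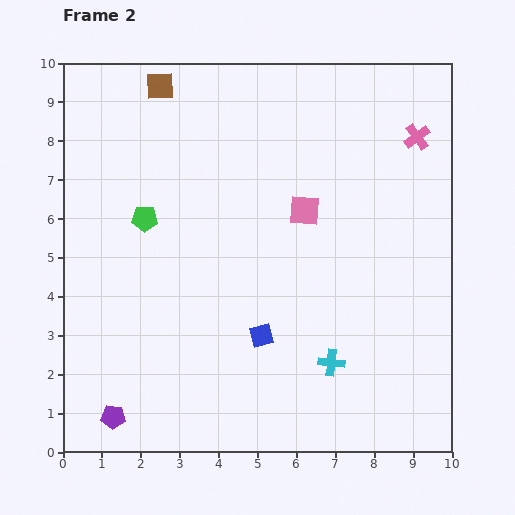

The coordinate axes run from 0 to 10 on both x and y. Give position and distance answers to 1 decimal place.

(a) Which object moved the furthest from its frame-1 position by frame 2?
the pink square

(moved 3.8; next 2.7)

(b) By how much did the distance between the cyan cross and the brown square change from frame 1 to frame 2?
+1.5

Distance in frame 1: 6.9. Distance in frame 2: 8.4.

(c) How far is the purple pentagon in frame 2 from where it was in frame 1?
0.7

The purple pentagon moved from (2.0, 0.8) to (1.3, 0.9), a distance of √(0.7² + 0.1²) ≈ 0.7.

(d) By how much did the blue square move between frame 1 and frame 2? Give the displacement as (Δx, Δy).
(-0.6, -1.7)

The blue square was at (5.7, 4.7) in frame 1 and (5.1, 3.0) in frame 2.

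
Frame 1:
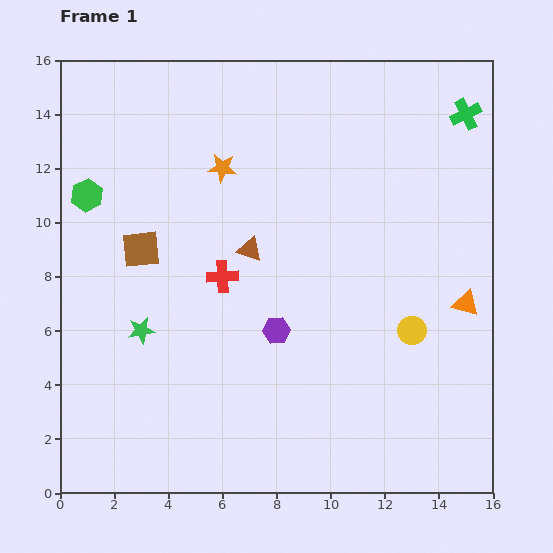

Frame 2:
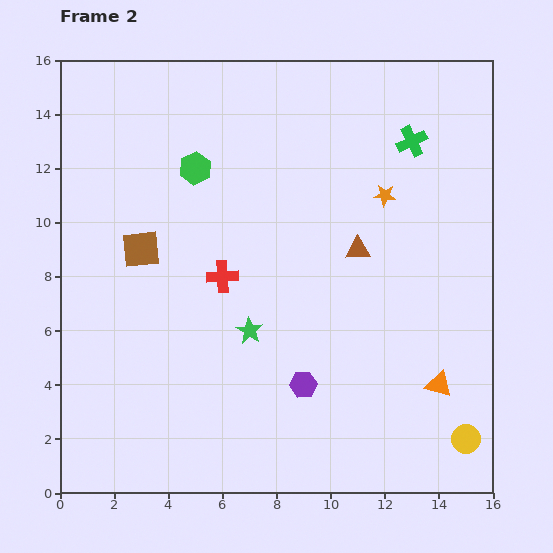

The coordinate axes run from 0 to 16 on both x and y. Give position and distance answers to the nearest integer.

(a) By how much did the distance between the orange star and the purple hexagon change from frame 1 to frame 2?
+2

Distance in frame 1: 6. Distance in frame 2: 8.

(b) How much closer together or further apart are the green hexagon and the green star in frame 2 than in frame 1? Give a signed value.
+1

Distance in frame 1: 5. Distance in frame 2: 6.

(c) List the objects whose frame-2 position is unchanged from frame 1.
the red cross, the brown square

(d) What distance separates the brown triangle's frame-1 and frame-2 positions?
4

The brown triangle moved from (7, 9) to (11, 9), a distance of √(4² + 0²) ≈ 4.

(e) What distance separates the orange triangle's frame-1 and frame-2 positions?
3

The orange triangle moved from (15, 7) to (14, 4), a distance of √(1² + 3²) ≈ 3.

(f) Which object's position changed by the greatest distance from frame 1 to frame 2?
the orange star

(moved 6; next 4)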